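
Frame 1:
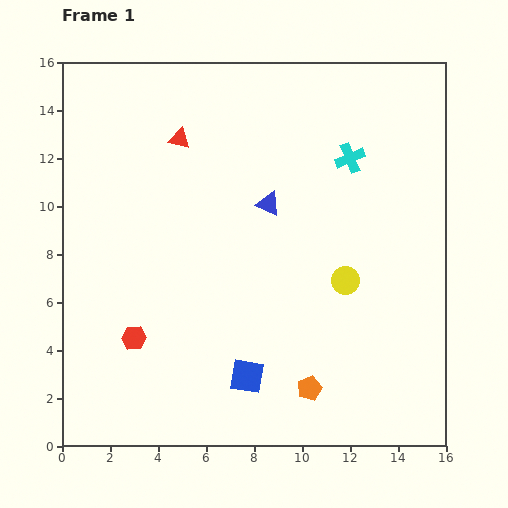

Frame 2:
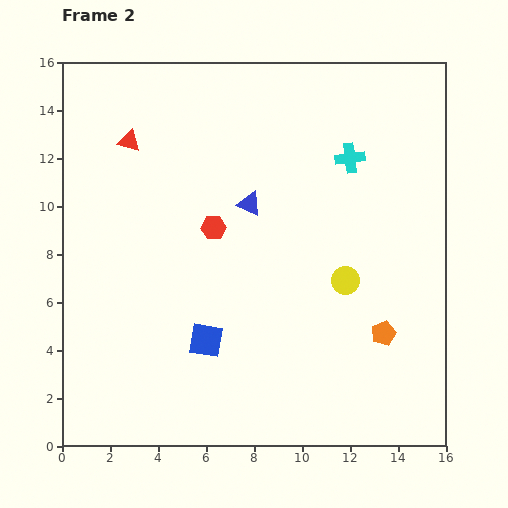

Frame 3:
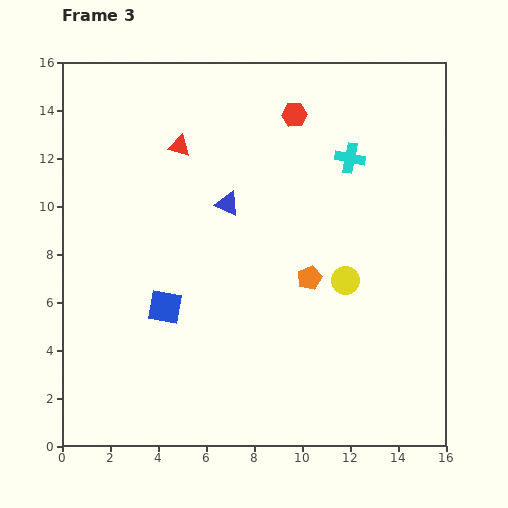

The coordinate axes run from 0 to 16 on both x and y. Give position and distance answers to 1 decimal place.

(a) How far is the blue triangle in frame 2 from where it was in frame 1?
0.8

The blue triangle moved from (8.6, 10.1) to (7.8, 10.1), a distance of √(0.8² + 0.0²) ≈ 0.8.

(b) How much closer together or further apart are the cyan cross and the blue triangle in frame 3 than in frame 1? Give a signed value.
+1.5

Distance in frame 1: 3.9. Distance in frame 3: 5.4.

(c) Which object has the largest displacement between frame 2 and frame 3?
the red hexagon

(moved 5.8; next 3.9)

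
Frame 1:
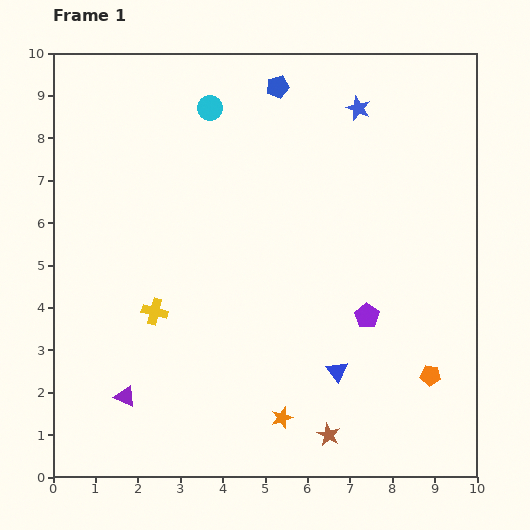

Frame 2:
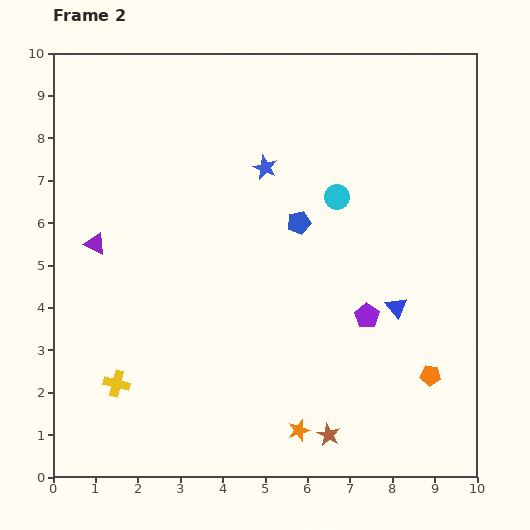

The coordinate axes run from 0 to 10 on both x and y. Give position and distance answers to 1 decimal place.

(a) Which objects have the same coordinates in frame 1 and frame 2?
the purple pentagon, the orange pentagon, the brown star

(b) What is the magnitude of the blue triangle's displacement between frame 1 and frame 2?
2.1

The blue triangle moved from (6.7, 2.5) to (8.1, 4.0), a distance of √(1.4² + 1.5²) ≈ 2.1.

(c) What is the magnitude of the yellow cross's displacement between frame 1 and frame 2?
1.9

The yellow cross moved from (2.4, 3.9) to (1.5, 2.2), a distance of √(0.9² + 1.7²) ≈ 1.9.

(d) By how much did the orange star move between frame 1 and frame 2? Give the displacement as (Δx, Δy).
(0.4, -0.3)

The orange star was at (5.4, 1.4) in frame 1 and (5.8, 1.1) in frame 2.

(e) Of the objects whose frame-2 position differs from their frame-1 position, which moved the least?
the orange star

(moved 0.5)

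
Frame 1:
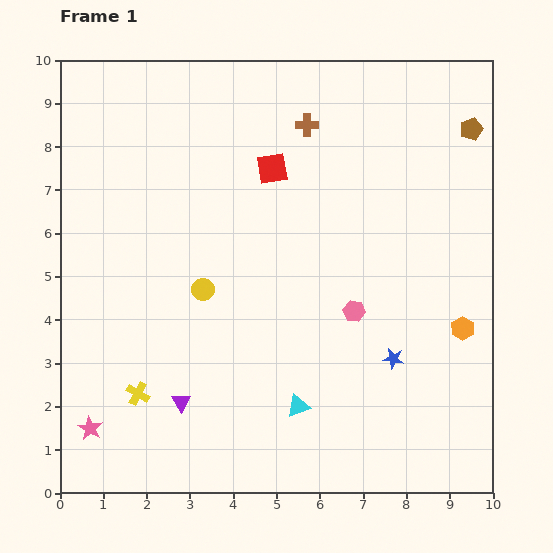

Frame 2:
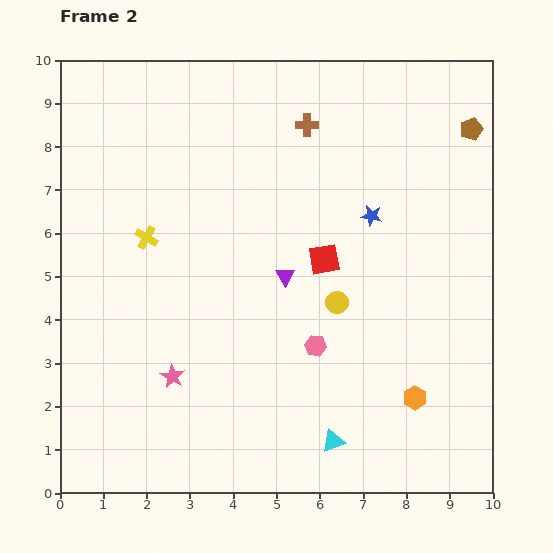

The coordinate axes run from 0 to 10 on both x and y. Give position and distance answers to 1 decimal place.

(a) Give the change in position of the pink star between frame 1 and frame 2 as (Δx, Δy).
(1.9, 1.2)

The pink star was at (0.7, 1.5) in frame 1 and (2.6, 2.7) in frame 2.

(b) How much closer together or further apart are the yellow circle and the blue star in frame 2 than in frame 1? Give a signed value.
-2.5

Distance in frame 1: 4.7. Distance in frame 2: 2.2.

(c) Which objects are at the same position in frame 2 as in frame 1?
the brown pentagon, the brown cross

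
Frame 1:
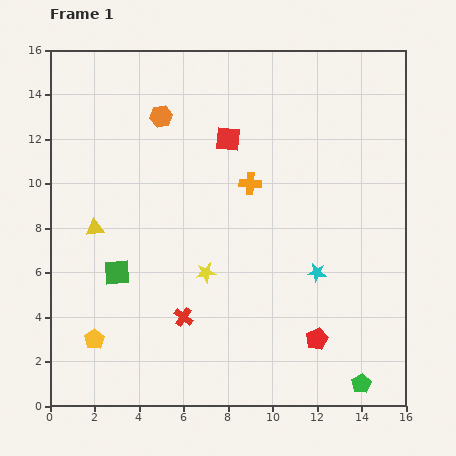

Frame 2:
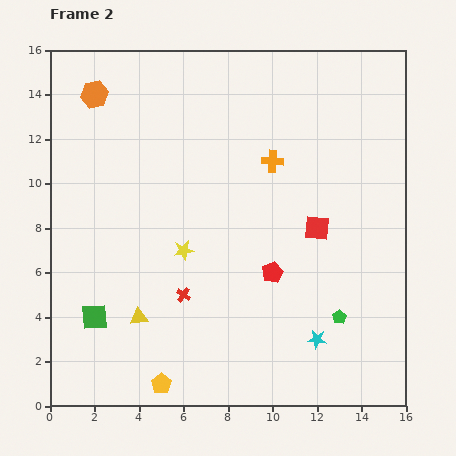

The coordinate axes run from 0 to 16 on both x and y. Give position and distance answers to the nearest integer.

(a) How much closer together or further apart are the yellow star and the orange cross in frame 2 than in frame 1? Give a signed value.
+2

Distance in frame 1: 4. Distance in frame 2: 6.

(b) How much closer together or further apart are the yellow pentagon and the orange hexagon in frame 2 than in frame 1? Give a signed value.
+3

Distance in frame 1: 10. Distance in frame 2: 13.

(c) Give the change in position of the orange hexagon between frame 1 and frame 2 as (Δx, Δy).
(-3, 1)

The orange hexagon was at (5, 13) in frame 1 and (2, 14) in frame 2.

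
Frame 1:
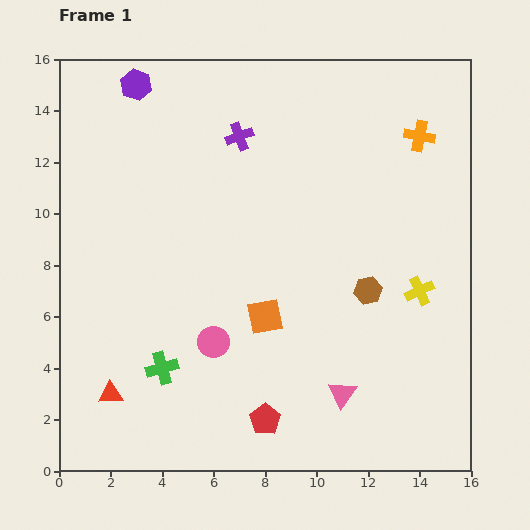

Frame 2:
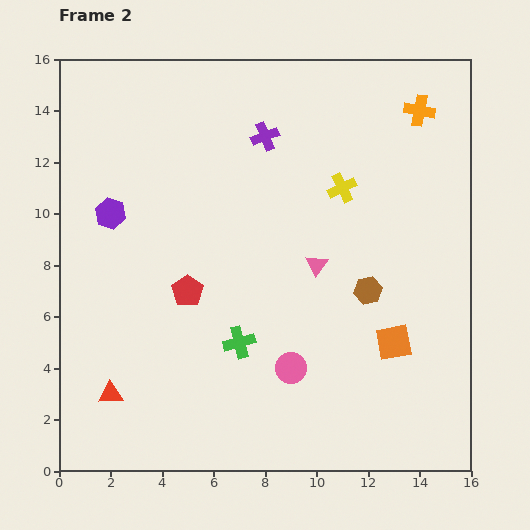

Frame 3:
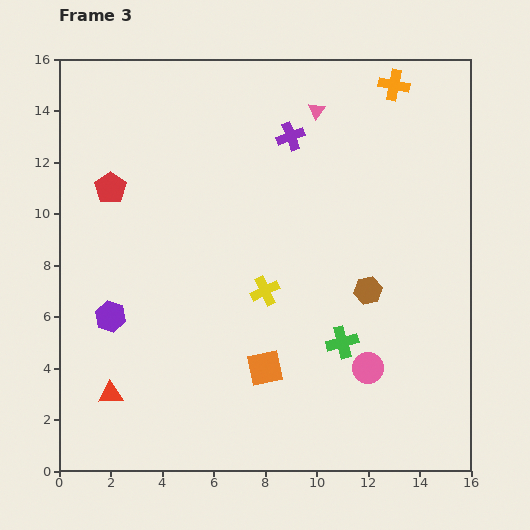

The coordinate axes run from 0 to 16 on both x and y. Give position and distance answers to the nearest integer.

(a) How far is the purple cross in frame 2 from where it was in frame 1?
1

The purple cross moved from (7, 13) to (8, 13), a distance of √(1² + 0²) ≈ 1.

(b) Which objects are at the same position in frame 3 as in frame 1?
the brown hexagon, the red triangle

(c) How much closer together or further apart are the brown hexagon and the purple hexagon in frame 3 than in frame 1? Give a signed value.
-2

Distance in frame 1: 12. Distance in frame 3: 10.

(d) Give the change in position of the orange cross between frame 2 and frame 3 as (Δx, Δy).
(-1, 1)

The orange cross was at (14, 14) in frame 2 and (13, 15) in frame 3.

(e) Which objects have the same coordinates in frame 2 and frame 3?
the brown hexagon, the red triangle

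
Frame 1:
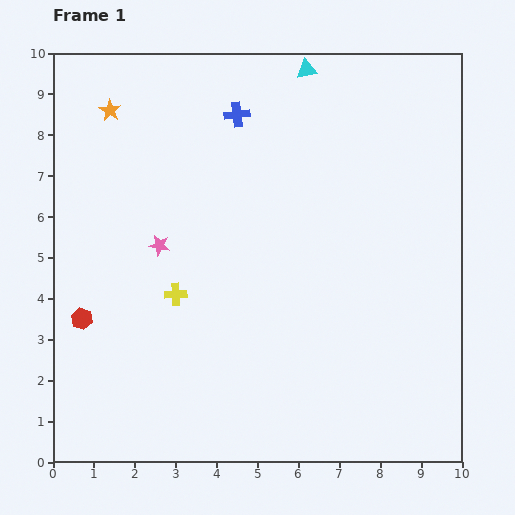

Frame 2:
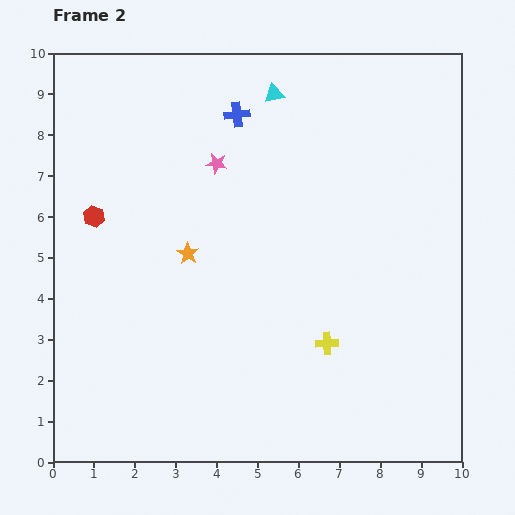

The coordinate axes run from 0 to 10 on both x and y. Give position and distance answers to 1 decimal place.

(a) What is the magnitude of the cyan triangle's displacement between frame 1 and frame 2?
1.0

The cyan triangle moved from (6.2, 9.6) to (5.4, 9.0), a distance of √(0.8² + 0.6²) ≈ 1.0.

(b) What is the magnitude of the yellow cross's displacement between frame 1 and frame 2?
3.9

The yellow cross moved from (3.0, 4.1) to (6.7, 2.9), a distance of √(3.7² + 1.2²) ≈ 3.9.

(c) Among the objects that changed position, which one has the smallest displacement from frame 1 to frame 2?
the cyan triangle

(moved 1.0)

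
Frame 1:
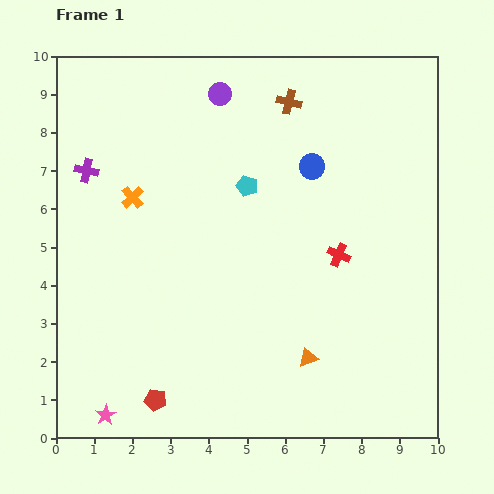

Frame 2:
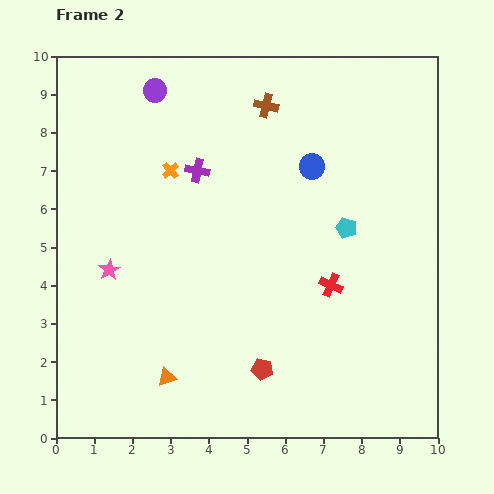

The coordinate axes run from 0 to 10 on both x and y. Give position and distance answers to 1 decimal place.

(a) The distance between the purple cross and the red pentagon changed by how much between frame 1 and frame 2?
-0.8

Distance in frame 1: 6.3. Distance in frame 2: 5.5.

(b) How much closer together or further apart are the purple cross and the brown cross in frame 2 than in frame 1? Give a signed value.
-3.1

Distance in frame 1: 5.6. Distance in frame 2: 2.5.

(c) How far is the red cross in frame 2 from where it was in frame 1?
0.8

The red cross moved from (7.4, 4.8) to (7.2, 4.0), a distance of √(0.2² + 0.8²) ≈ 0.8.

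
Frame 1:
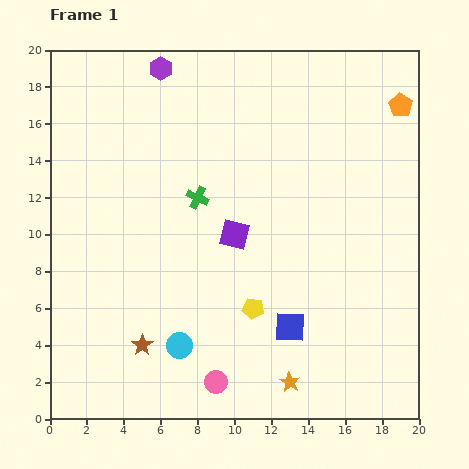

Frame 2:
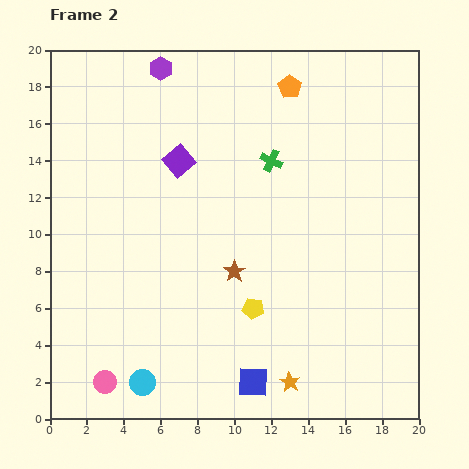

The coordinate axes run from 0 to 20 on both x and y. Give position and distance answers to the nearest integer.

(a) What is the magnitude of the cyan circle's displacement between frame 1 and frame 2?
3

The cyan circle moved from (7, 4) to (5, 2), a distance of √(2² + 2²) ≈ 3.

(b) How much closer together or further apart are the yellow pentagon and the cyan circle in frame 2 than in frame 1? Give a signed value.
+3

Distance in frame 1: 4. Distance in frame 2: 7.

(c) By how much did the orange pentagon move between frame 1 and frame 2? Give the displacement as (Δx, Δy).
(-6, 1)

The orange pentagon was at (19, 17) in frame 1 and (13, 18) in frame 2.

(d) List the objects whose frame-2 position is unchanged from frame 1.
the yellow pentagon, the orange star, the purple hexagon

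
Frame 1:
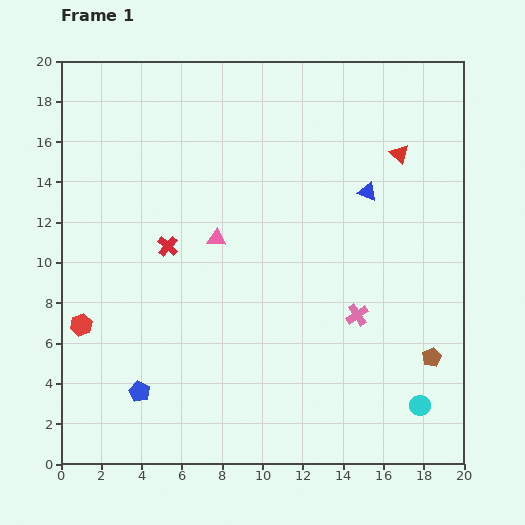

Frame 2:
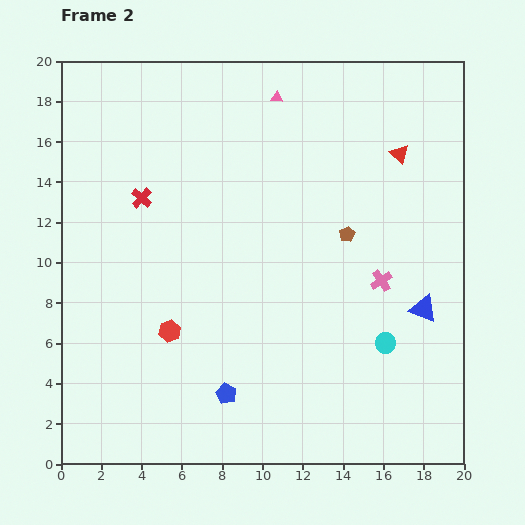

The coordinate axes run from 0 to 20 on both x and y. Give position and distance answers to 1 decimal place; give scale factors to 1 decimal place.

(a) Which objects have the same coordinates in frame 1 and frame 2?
the red triangle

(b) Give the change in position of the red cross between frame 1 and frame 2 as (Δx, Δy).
(-1.3, 2.4)

The red cross was at (5.3, 10.8) in frame 1 and (4.0, 13.2) in frame 2.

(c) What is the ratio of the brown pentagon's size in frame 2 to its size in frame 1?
0.8×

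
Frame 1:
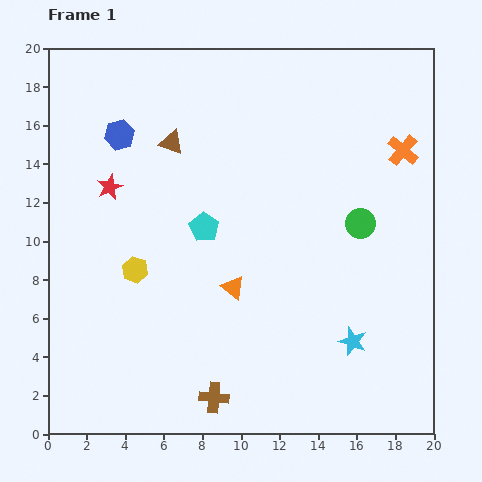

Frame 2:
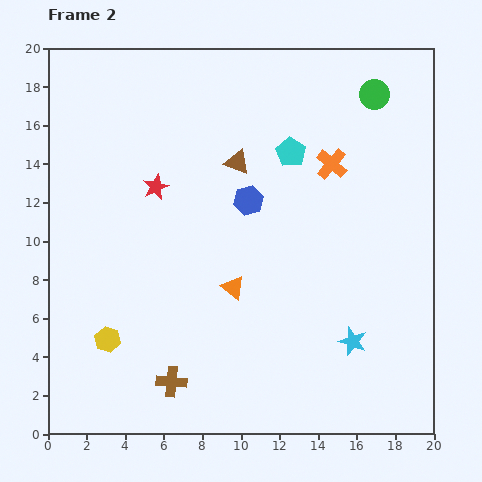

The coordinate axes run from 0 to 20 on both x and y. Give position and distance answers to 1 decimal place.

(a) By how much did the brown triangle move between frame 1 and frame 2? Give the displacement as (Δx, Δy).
(3.4, -1.0)

The brown triangle was at (6.4, 15.1) in frame 1 and (9.8, 14.1) in frame 2.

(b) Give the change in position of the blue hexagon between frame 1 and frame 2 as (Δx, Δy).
(6.7, -3.4)

The blue hexagon was at (3.7, 15.5) in frame 1 and (10.4, 12.1) in frame 2.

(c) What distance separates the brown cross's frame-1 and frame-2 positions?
2.3

The brown cross moved from (8.6, 1.9) to (6.4, 2.7), a distance of √(2.2² + 0.8²) ≈ 2.3.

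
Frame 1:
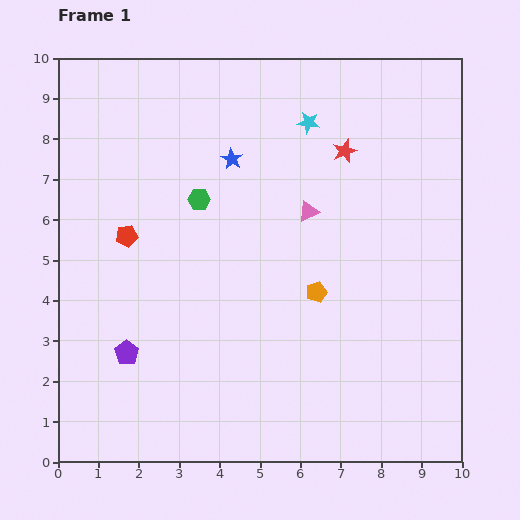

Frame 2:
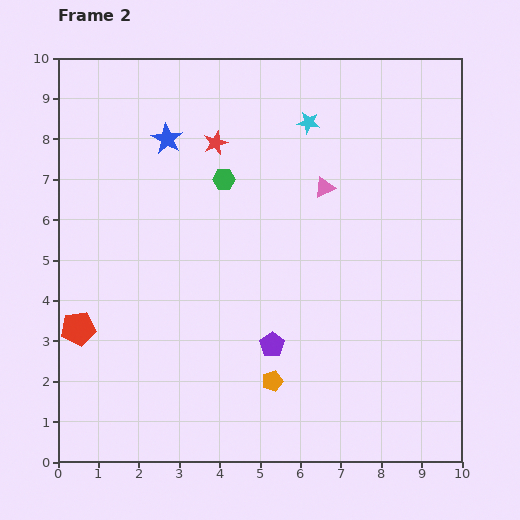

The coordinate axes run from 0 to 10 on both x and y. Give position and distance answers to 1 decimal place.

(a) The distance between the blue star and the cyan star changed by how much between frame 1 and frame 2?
+1.4

Distance in frame 1: 2.1. Distance in frame 2: 3.5.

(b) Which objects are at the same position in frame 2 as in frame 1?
the cyan star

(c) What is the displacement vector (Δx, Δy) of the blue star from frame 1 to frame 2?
(-1.6, 0.5)

The blue star was at (4.3, 7.5) in frame 1 and (2.7, 8.0) in frame 2.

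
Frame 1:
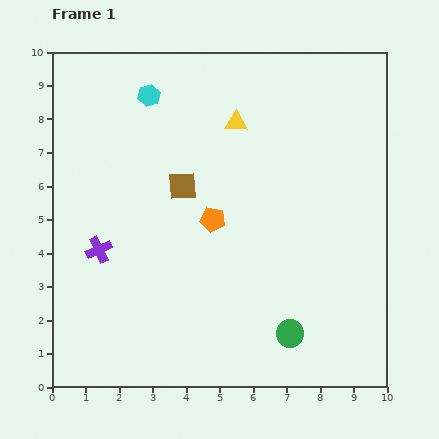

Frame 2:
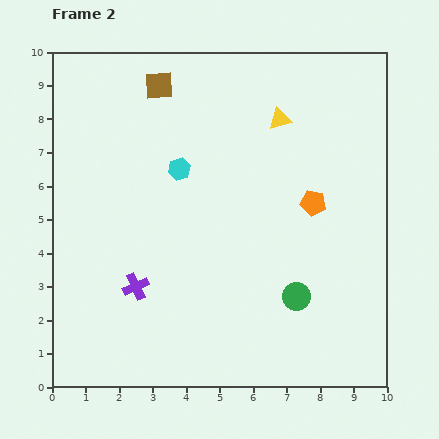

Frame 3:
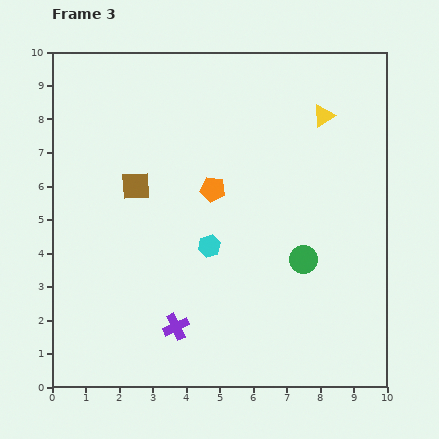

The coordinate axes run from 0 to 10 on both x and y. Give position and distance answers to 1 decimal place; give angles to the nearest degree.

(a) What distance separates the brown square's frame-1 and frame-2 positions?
3.1

The brown square moved from (3.9, 6.0) to (3.2, 9.0), a distance of √(0.7² + 3.0²) ≈ 3.1.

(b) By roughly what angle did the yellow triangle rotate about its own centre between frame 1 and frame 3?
33° counter-clockwise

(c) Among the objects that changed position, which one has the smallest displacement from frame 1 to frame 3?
the orange pentagon

(moved 0.9)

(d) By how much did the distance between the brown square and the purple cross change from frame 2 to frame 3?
-1.6

Distance in frame 2: 6.0. Distance in frame 3: 4.4.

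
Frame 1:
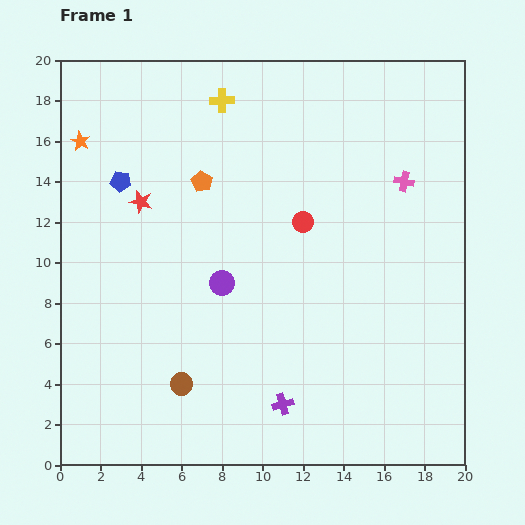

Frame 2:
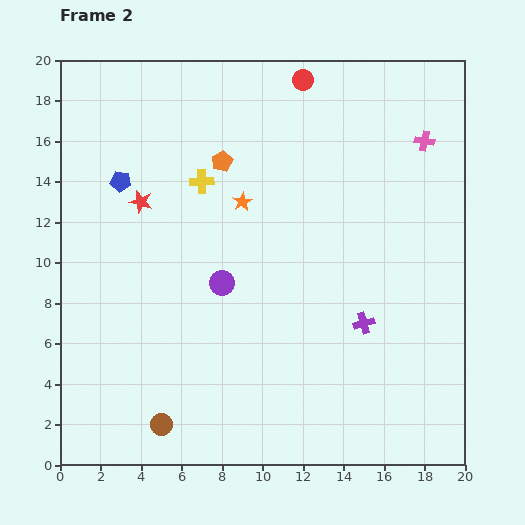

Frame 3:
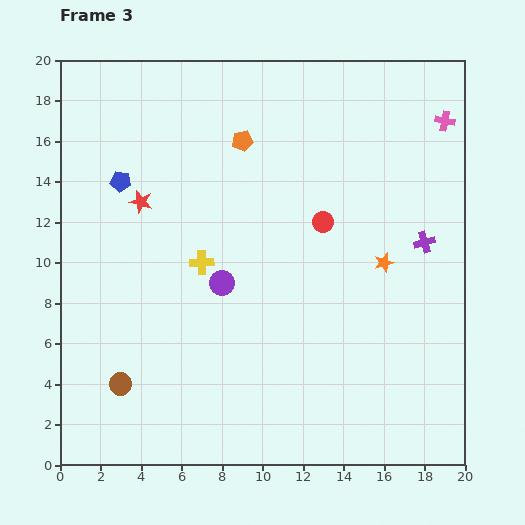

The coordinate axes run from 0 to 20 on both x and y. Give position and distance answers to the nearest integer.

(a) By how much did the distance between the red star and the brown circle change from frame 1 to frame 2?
+2

Distance in frame 1: 9. Distance in frame 2: 11.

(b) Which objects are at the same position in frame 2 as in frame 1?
the blue pentagon, the purple circle, the red star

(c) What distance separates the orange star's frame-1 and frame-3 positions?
16

The orange star moved from (1, 16) to (16, 10), a distance of √(15² + 6²) ≈ 16.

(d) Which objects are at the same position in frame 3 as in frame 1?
the blue pentagon, the purple circle, the red star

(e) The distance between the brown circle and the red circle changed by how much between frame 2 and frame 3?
-5

Distance in frame 2: 18. Distance in frame 3: 13.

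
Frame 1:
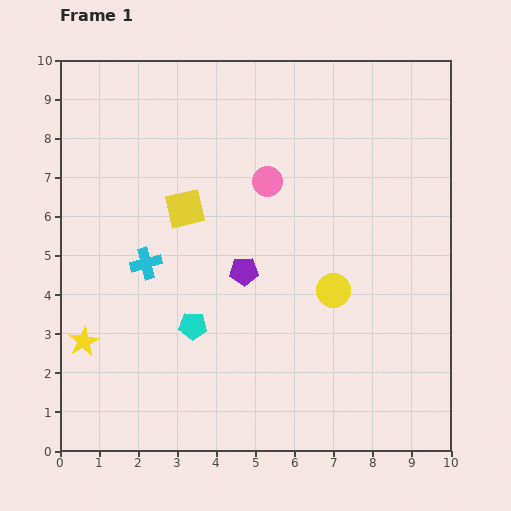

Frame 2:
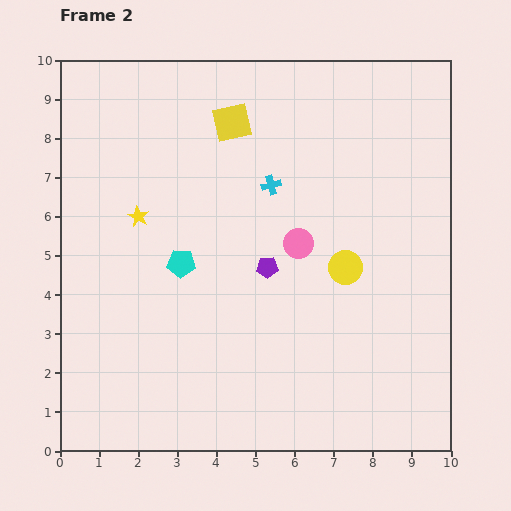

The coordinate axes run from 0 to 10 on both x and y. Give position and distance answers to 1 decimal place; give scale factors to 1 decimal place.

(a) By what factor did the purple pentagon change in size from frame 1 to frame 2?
0.7×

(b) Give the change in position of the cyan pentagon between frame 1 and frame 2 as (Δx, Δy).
(-0.3, 1.6)

The cyan pentagon was at (3.4, 3.2) in frame 1 and (3.1, 4.8) in frame 2.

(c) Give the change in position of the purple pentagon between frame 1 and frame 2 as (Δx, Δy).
(0.6, 0.1)

The purple pentagon was at (4.7, 4.6) in frame 1 and (5.3, 4.7) in frame 2.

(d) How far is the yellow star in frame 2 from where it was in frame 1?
3.5

The yellow star moved from (0.6, 2.8) to (2.0, 6.0), a distance of √(1.4² + 3.2²) ≈ 3.5.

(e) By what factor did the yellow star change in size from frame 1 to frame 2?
0.7×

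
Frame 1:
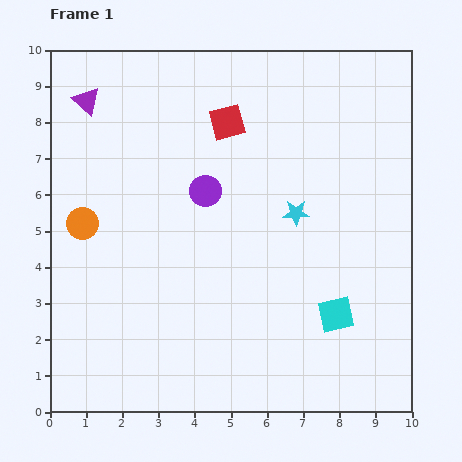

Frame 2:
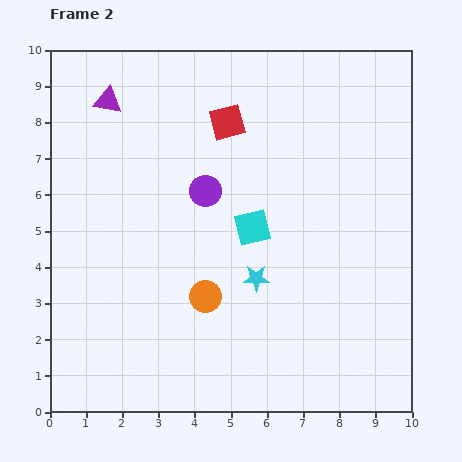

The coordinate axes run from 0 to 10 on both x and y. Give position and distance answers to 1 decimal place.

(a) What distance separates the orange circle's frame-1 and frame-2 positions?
3.9

The orange circle moved from (0.9, 5.2) to (4.3, 3.2), a distance of √(3.4² + 2.0²) ≈ 3.9.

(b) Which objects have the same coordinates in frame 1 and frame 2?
the purple circle, the red square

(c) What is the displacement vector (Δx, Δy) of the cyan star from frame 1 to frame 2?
(-1.1, -1.8)

The cyan star was at (6.8, 5.5) in frame 1 and (5.7, 3.7) in frame 2.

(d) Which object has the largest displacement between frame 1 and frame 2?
the orange circle

(moved 3.9; next 3.3)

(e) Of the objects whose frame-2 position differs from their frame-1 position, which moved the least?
the purple triangle

(moved 0.6)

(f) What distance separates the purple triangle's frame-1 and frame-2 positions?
0.6

The purple triangle moved from (1.0, 8.6) to (1.6, 8.6), a distance of √(0.6² + 0.0²) ≈ 0.6.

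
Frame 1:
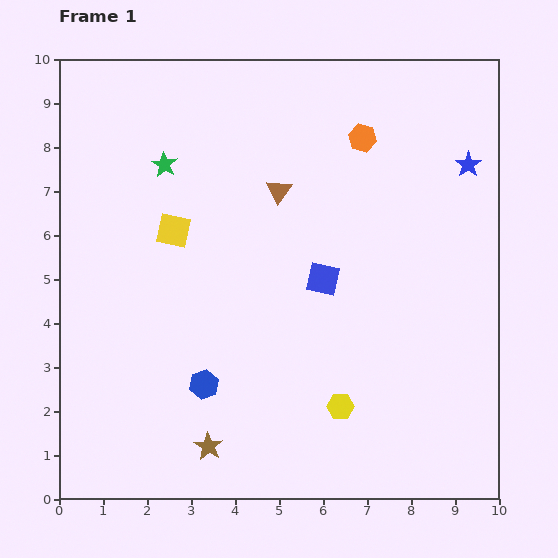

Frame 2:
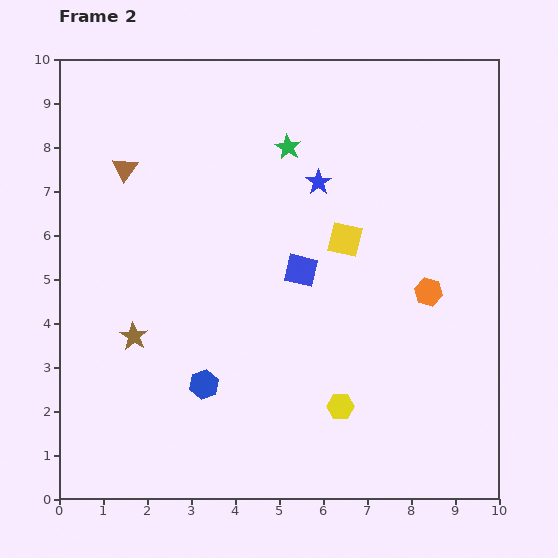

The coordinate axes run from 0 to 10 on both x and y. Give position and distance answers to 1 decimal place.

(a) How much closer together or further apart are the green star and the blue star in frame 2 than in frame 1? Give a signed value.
-5.8

Distance in frame 1: 6.9. Distance in frame 2: 1.1.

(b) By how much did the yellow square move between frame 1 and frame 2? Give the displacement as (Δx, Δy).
(3.9, -0.2)

The yellow square was at (2.6, 6.1) in frame 1 and (6.5, 5.9) in frame 2.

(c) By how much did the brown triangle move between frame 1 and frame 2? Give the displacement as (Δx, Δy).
(-3.5, 0.5)

The brown triangle was at (5.0, 7.0) in frame 1 and (1.5, 7.5) in frame 2.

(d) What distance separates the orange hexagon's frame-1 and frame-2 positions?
3.8

The orange hexagon moved from (6.9, 8.2) to (8.4, 4.7), a distance of √(1.5² + 3.5²) ≈ 3.8.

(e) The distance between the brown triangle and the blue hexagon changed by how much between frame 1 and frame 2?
+0.5

Distance in frame 1: 4.7. Distance in frame 2: 5.2.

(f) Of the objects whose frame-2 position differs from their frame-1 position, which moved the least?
the blue square

(moved 0.5)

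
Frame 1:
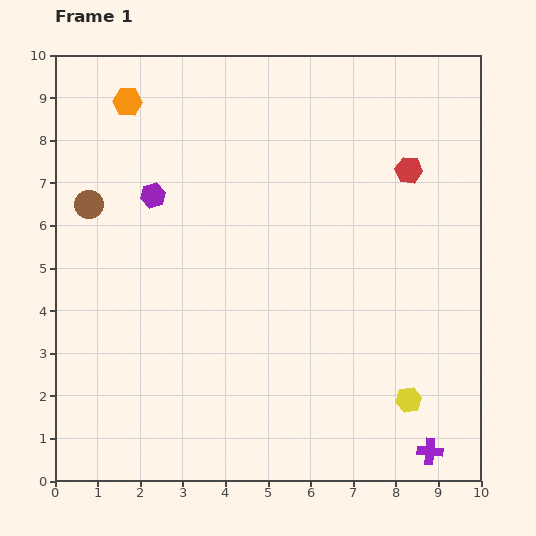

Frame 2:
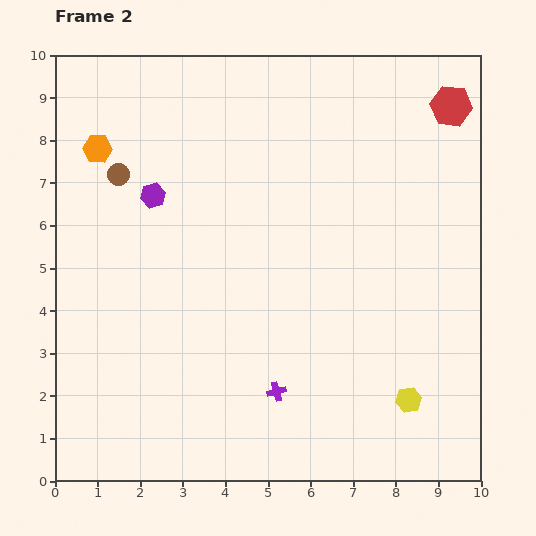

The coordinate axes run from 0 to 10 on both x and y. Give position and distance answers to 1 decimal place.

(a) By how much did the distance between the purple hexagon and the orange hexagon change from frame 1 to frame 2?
-0.6

Distance in frame 1: 2.3. Distance in frame 2: 1.7.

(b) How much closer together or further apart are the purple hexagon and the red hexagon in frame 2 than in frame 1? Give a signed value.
+1.3

Distance in frame 1: 6.0. Distance in frame 2: 7.3.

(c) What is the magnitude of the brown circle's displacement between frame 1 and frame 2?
1.0

The brown circle moved from (0.8, 6.5) to (1.5, 7.2), a distance of √(0.7² + 0.7²) ≈ 1.0.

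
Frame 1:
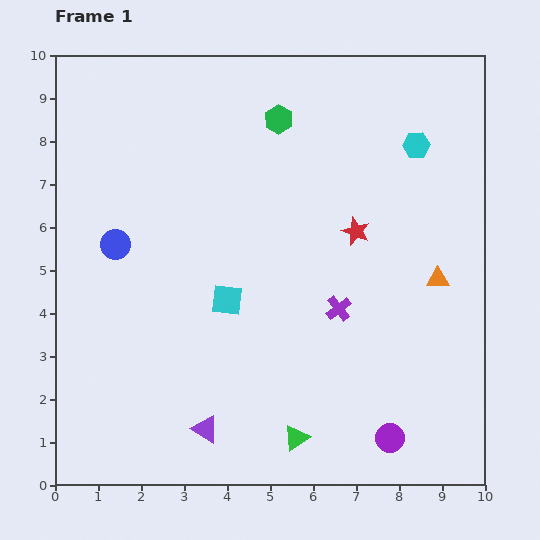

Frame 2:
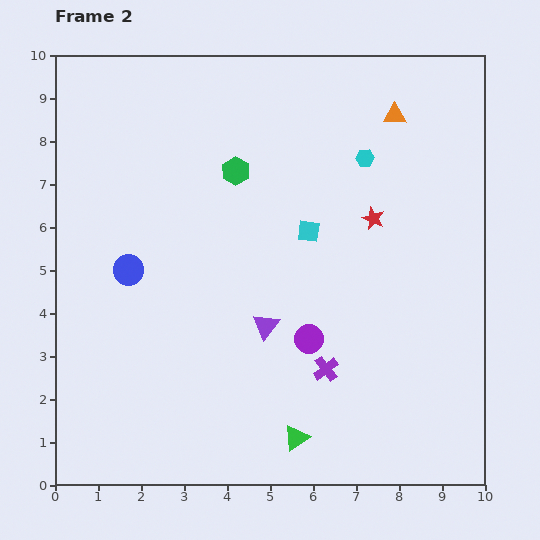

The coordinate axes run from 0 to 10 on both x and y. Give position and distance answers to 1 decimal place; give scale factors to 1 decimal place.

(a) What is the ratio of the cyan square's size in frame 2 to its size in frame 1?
0.7×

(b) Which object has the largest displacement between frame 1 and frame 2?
the orange triangle

(moved 3.9; next 3.0)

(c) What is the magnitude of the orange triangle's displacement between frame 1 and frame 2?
3.9

The orange triangle moved from (8.9, 4.8) to (7.9, 8.6), a distance of √(1.0² + 3.8²) ≈ 3.9.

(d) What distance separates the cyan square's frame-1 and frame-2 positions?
2.5

The cyan square moved from (4.0, 4.3) to (5.9, 5.9), a distance of √(1.9² + 1.6²) ≈ 2.5.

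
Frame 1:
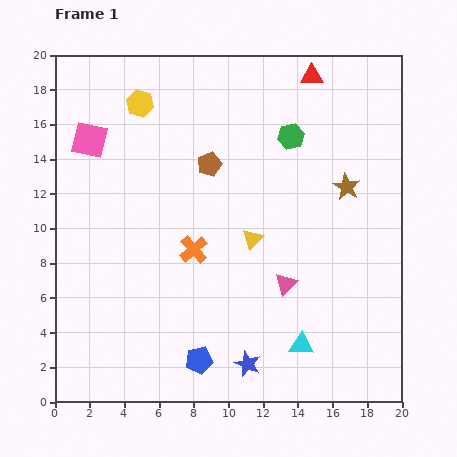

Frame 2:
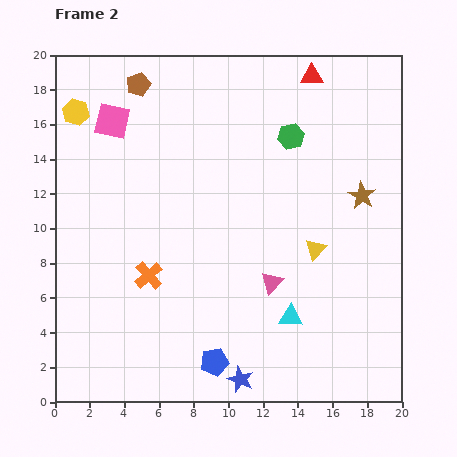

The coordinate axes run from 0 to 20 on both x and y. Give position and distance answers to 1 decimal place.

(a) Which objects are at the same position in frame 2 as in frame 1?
the green hexagon, the red triangle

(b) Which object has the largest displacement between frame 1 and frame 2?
the brown pentagon

(moved 6.2; next 3.7)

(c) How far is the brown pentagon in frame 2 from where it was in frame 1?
6.2

The brown pentagon moved from (8.9, 13.7) to (4.8, 18.3), a distance of √(4.1² + 4.6²) ≈ 6.2.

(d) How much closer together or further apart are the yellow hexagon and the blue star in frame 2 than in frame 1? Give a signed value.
+1.9

Distance in frame 1: 16.2. Distance in frame 2: 18.1.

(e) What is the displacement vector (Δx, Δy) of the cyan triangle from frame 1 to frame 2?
(-0.6, 1.6)

The cyan triangle was at (14.2, 3.3) in frame 1 and (13.6, 4.9) in frame 2.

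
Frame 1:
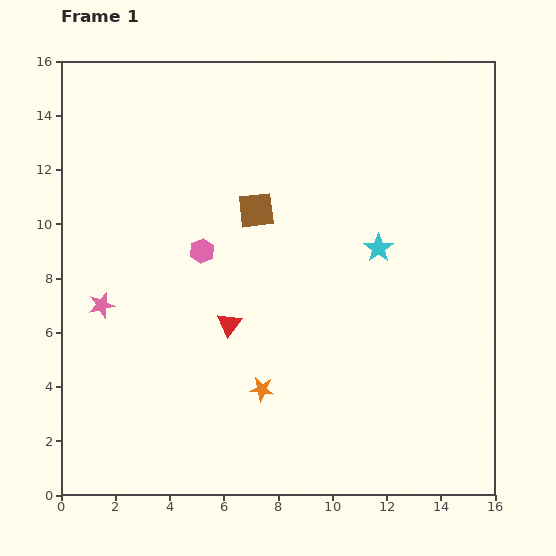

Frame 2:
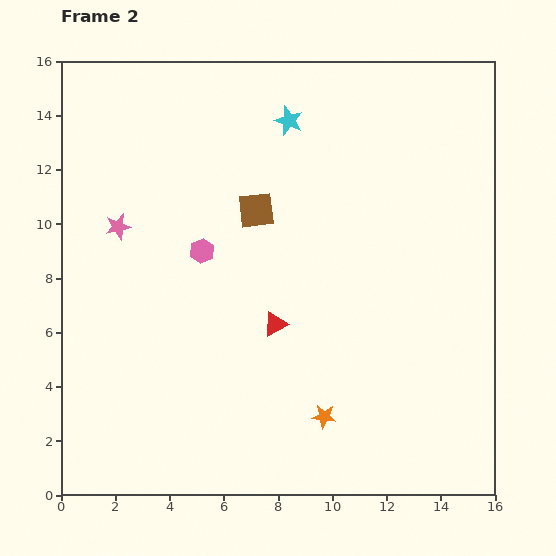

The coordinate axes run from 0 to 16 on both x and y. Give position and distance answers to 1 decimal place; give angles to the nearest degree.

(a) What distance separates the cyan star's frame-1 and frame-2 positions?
5.7

The cyan star moved from (11.7, 9.1) to (8.4, 13.8), a distance of √(3.3² + 4.7²) ≈ 5.7.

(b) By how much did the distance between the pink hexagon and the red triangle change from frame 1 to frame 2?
+0.9

Distance in frame 1: 2.9. Distance in frame 2: 3.8.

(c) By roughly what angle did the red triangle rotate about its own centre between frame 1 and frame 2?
26° clockwise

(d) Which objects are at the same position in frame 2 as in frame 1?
the brown square, the pink hexagon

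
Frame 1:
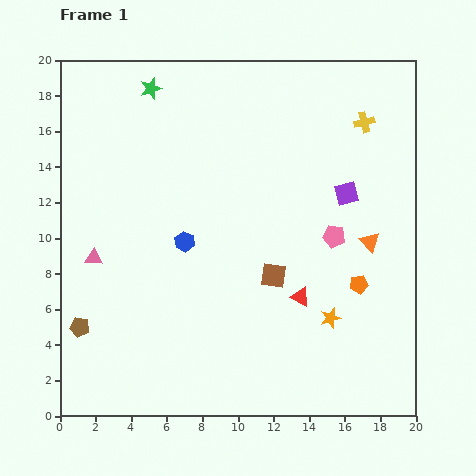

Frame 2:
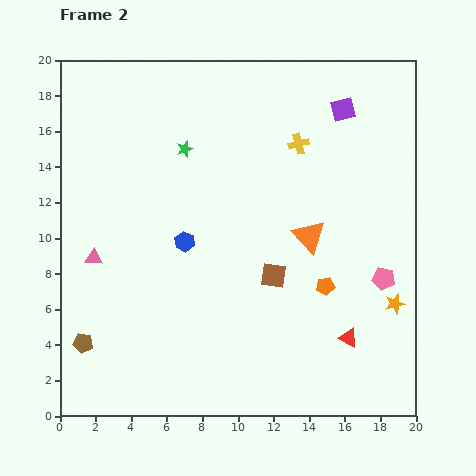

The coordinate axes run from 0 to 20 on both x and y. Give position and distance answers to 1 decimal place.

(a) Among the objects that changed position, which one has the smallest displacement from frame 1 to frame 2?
the brown pentagon

(moved 0.9)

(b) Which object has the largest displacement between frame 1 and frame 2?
the purple square

(moved 4.7; next 3.9)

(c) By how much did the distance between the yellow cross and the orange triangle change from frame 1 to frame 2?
-1.5

Distance in frame 1: 6.7. Distance in frame 2: 5.2.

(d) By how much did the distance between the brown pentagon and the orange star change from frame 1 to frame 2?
+3.5

Distance in frame 1: 14.1. Distance in frame 2: 17.6.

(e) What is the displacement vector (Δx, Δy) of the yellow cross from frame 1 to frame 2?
(-3.7, -1.2)

The yellow cross was at (17.1, 16.5) in frame 1 and (13.4, 15.3) in frame 2.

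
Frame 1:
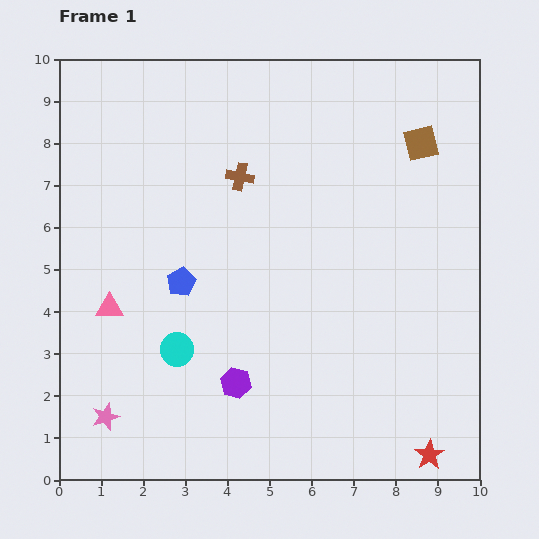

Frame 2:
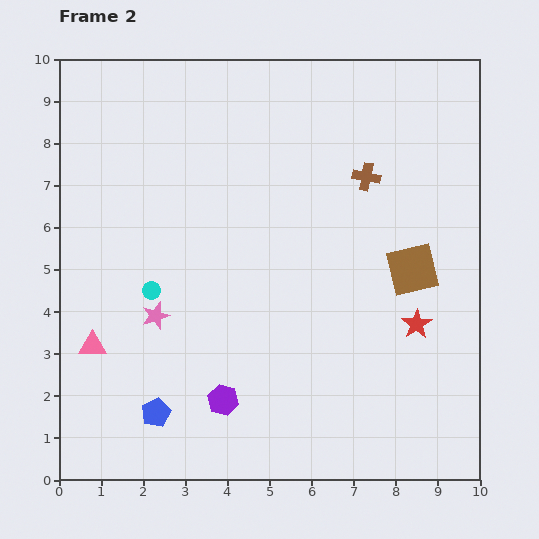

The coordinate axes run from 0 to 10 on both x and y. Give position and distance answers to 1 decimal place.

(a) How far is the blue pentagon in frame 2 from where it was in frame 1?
3.2

The blue pentagon moved from (2.9, 4.7) to (2.3, 1.6), a distance of √(0.6² + 3.1²) ≈ 3.2.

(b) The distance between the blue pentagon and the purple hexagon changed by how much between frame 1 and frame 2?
-1.1

Distance in frame 1: 2.7. Distance in frame 2: 1.6.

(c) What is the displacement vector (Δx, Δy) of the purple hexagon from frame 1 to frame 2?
(-0.3, -0.4)

The purple hexagon was at (4.2, 2.3) in frame 1 and (3.9, 1.9) in frame 2.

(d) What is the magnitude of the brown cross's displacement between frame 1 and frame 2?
3.0

The brown cross moved from (4.3, 7.2) to (7.3, 7.2), a distance of √(3.0² + 0.0²) ≈ 3.0.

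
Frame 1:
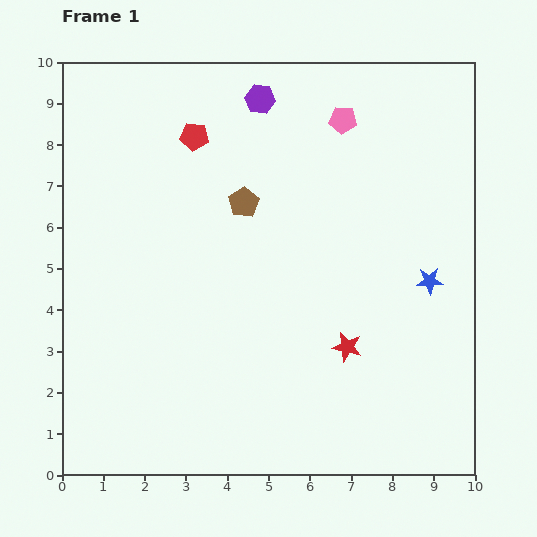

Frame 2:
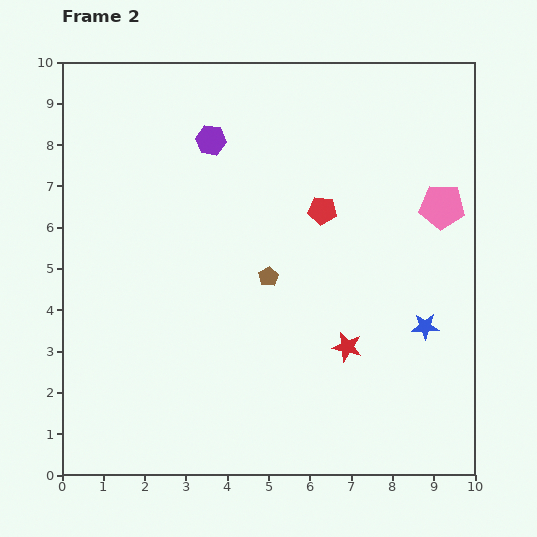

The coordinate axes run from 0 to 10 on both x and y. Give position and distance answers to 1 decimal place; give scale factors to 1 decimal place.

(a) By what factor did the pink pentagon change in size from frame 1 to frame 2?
1.7×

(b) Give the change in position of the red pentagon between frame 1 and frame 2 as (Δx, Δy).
(3.1, -1.8)

The red pentagon was at (3.2, 8.2) in frame 1 and (6.3, 6.4) in frame 2.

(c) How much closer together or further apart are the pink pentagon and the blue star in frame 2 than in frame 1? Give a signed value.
-1.5

Distance in frame 1: 4.4. Distance in frame 2: 2.9.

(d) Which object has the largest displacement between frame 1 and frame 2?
the red pentagon

(moved 3.6; next 3.2)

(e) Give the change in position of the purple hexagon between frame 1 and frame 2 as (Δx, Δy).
(-1.2, -1.0)

The purple hexagon was at (4.8, 9.1) in frame 1 and (3.6, 8.1) in frame 2.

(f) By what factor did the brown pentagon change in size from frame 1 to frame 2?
0.7×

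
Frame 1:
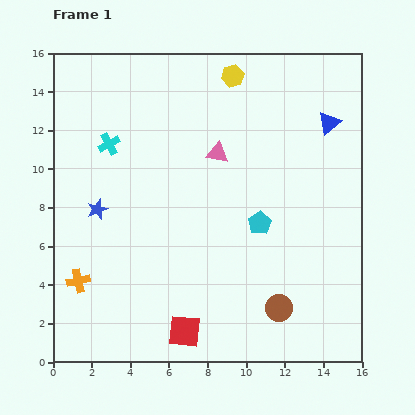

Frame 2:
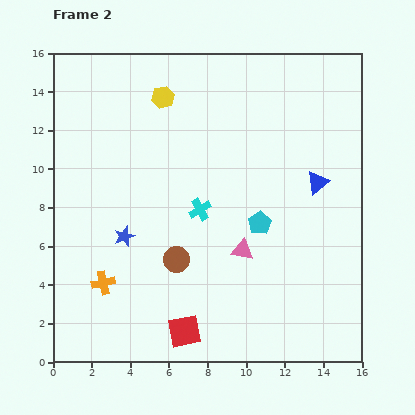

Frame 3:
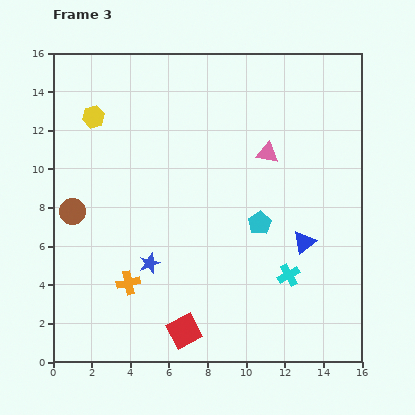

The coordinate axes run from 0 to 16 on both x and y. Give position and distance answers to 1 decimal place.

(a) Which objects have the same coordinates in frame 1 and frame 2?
the cyan pentagon, the red square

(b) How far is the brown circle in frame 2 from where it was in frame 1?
5.9

The brown circle moved from (11.7, 2.8) to (6.4, 5.3), a distance of √(5.3² + 2.5²) ≈ 5.9.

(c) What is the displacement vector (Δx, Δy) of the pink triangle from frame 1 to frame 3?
(2.6, 0.0)

The pink triangle was at (8.5, 10.8) in frame 1 and (11.1, 10.8) in frame 3.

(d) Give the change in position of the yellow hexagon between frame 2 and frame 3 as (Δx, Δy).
(-3.6, -1.0)

The yellow hexagon was at (5.7, 13.7) in frame 2 and (2.1, 12.7) in frame 3.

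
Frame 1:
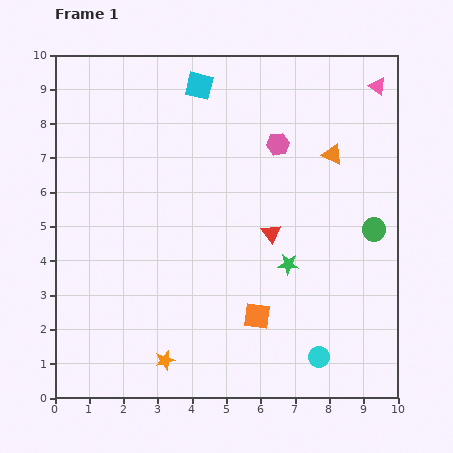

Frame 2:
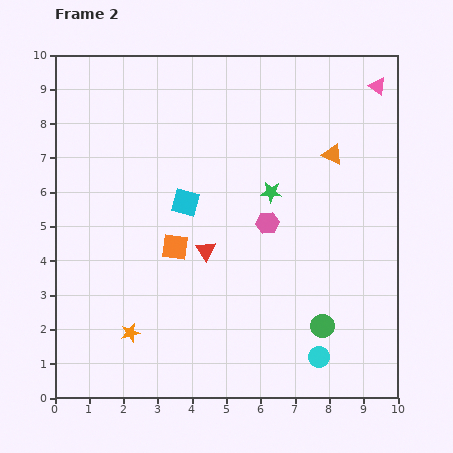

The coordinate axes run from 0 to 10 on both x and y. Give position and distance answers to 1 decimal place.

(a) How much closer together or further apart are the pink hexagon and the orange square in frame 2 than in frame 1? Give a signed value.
-2.2

Distance in frame 1: 5.0. Distance in frame 2: 2.8.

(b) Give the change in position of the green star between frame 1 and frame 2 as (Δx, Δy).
(-0.5, 2.1)

The green star was at (6.8, 3.9) in frame 1 and (6.3, 6.0) in frame 2.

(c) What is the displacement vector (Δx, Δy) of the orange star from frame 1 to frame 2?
(-1.0, 0.8)

The orange star was at (3.2, 1.1) in frame 1 and (2.2, 1.9) in frame 2.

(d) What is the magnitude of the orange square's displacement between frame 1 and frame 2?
3.1

The orange square moved from (5.9, 2.4) to (3.5, 4.4), a distance of √(2.4² + 2.0²) ≈ 3.1.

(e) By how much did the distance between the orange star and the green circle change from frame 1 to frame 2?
-1.6

Distance in frame 1: 7.2. Distance in frame 2: 5.6.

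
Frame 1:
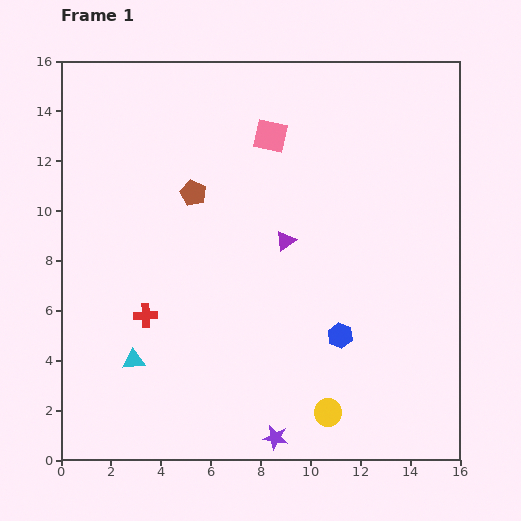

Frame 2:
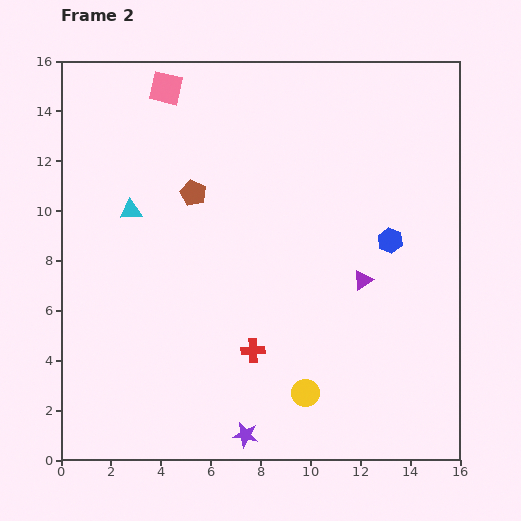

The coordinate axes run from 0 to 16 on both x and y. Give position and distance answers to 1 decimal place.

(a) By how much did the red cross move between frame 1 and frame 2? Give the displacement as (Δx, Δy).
(4.3, -1.4)

The red cross was at (3.4, 5.8) in frame 1 and (7.7, 4.4) in frame 2.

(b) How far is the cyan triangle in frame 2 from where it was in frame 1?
6.0

The cyan triangle moved from (2.9, 4.0) to (2.8, 10.0), a distance of √(0.1² + 6.0²) ≈ 6.0.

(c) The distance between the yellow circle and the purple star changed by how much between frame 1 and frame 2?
+0.6

Distance in frame 1: 2.3. Distance in frame 2: 2.9.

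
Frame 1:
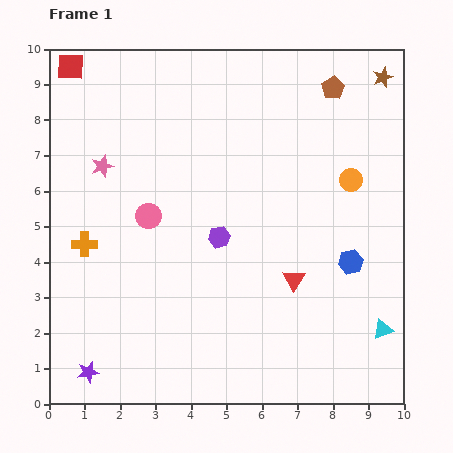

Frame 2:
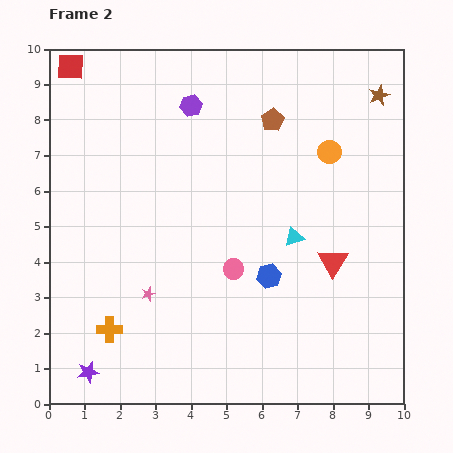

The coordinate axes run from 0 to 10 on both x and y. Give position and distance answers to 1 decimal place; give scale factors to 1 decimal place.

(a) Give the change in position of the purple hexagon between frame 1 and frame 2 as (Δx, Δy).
(-0.8, 3.7)

The purple hexagon was at (4.8, 4.7) in frame 1 and (4.0, 8.4) in frame 2.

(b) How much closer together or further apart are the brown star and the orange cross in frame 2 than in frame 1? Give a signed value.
+0.5

Distance in frame 1: 9.6. Distance in frame 2: 10.1.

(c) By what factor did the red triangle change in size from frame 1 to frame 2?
1.4×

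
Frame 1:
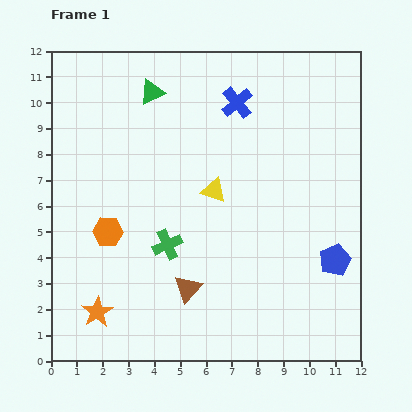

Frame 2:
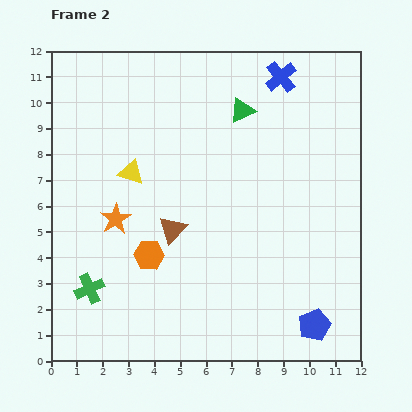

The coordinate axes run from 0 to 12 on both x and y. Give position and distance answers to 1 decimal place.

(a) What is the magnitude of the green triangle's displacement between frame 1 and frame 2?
3.6

The green triangle moved from (3.9, 10.4) to (7.4, 9.7), a distance of √(3.5² + 0.7²) ≈ 3.6.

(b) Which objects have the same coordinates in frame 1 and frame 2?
none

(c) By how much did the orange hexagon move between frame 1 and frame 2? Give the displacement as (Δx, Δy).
(1.6, -0.9)

The orange hexagon was at (2.2, 5.0) in frame 1 and (3.8, 4.1) in frame 2.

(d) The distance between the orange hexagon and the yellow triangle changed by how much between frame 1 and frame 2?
-1.1

Distance in frame 1: 4.4. Distance in frame 2: 3.3.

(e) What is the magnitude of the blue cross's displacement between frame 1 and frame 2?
2.0

The blue cross moved from (7.2, 10.0) to (8.9, 11.0), a distance of √(1.7² + 1.0²) ≈ 2.0.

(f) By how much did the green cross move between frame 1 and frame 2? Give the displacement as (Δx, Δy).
(-3.0, -1.7)

The green cross was at (4.5, 4.5) in frame 1 and (1.5, 2.8) in frame 2.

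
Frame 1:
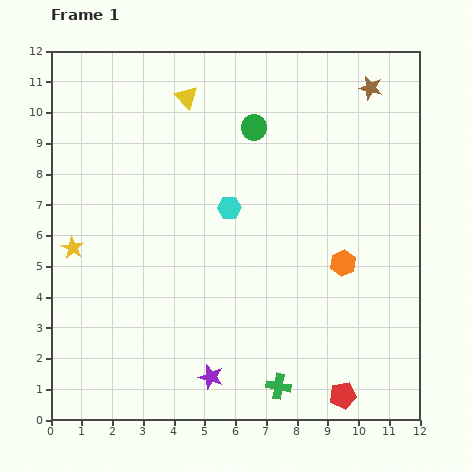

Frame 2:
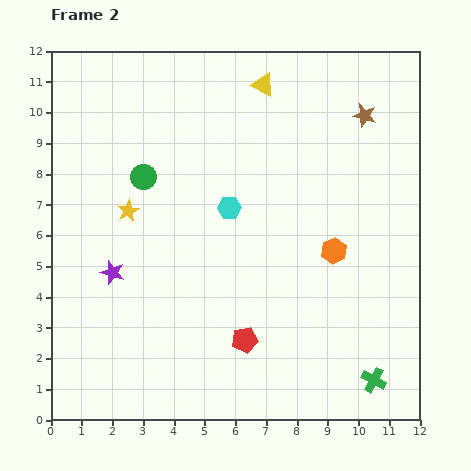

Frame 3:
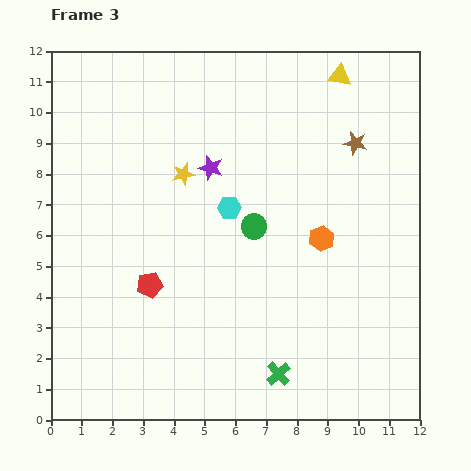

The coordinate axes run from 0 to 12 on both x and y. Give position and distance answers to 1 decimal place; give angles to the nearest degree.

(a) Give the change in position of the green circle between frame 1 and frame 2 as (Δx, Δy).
(-3.6, -1.6)

The green circle was at (6.6, 9.5) in frame 1 and (3.0, 7.9) in frame 2.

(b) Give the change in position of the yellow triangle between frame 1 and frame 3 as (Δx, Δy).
(5.0, 0.7)

The yellow triangle was at (4.4, 10.5) in frame 1 and (9.4, 11.2) in frame 3.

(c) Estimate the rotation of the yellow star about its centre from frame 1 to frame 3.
30° clockwise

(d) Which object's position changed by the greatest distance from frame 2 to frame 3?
the purple star

(moved 4.7; next 3.9)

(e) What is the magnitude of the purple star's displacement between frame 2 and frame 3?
4.7

The purple star moved from (2.0, 4.8) to (5.2, 8.2), a distance of √(3.2² + 3.4²) ≈ 4.7.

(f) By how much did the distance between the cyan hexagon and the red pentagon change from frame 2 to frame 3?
-0.7

Distance in frame 2: 4.3. Distance in frame 3: 3.6.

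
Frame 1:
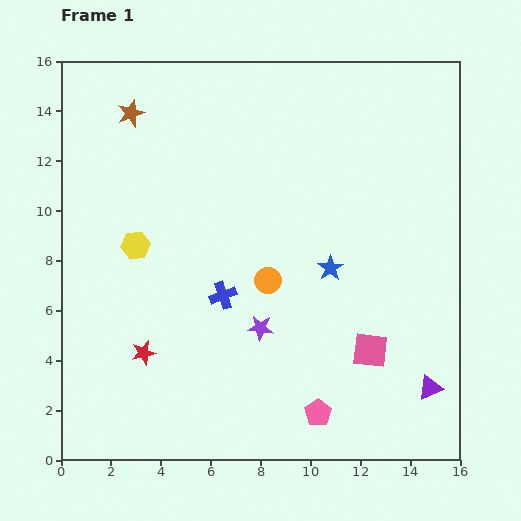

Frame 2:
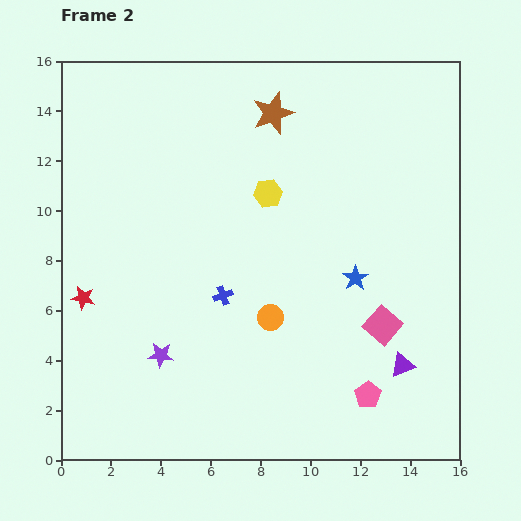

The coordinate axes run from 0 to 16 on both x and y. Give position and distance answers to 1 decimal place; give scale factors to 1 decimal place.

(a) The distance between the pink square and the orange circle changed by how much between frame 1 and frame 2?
-0.5

Distance in frame 1: 5.0. Distance in frame 2: 4.5.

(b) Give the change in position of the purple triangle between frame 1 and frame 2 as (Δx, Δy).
(-1.1, 0.9)

The purple triangle was at (14.8, 2.9) in frame 1 and (13.7, 3.8) in frame 2.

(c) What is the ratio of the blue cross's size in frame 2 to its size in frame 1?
0.7×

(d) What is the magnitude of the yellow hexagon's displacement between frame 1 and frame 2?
5.7

The yellow hexagon moved from (3.0, 8.6) to (8.3, 10.7), a distance of √(5.3² + 2.1²) ≈ 5.7.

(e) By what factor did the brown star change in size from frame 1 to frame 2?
1.6×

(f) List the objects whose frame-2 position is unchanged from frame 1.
the blue cross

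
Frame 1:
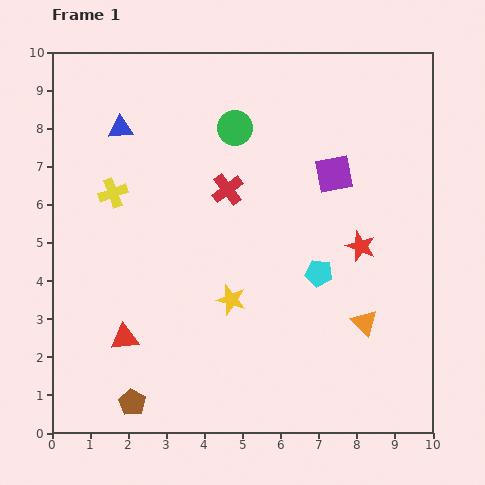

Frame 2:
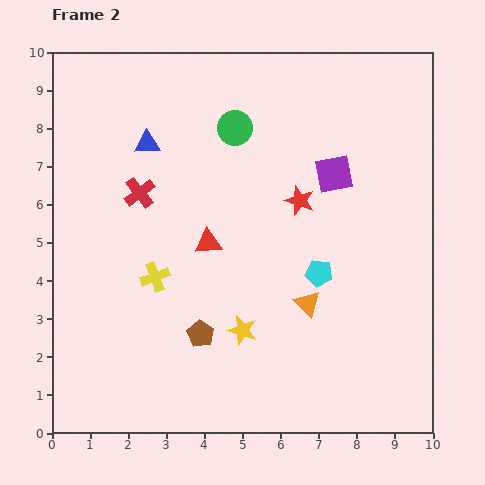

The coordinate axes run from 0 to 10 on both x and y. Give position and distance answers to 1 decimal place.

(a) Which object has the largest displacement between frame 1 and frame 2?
the red triangle

(moved 3.3; next 2.5)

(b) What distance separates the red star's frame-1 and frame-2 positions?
2.0

The red star moved from (8.1, 4.9) to (6.5, 6.1), a distance of √(1.6² + 1.2²) ≈ 2.0.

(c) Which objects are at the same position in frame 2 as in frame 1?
the purple square, the green circle, the cyan pentagon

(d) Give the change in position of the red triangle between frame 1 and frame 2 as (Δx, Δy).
(2.2, 2.5)

The red triangle was at (1.9, 2.5) in frame 1 and (4.1, 5.0) in frame 2.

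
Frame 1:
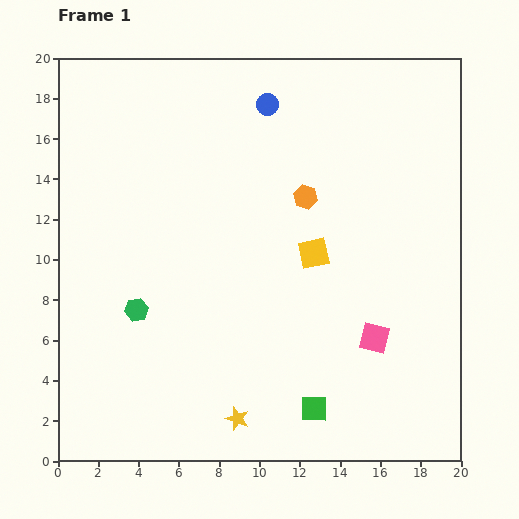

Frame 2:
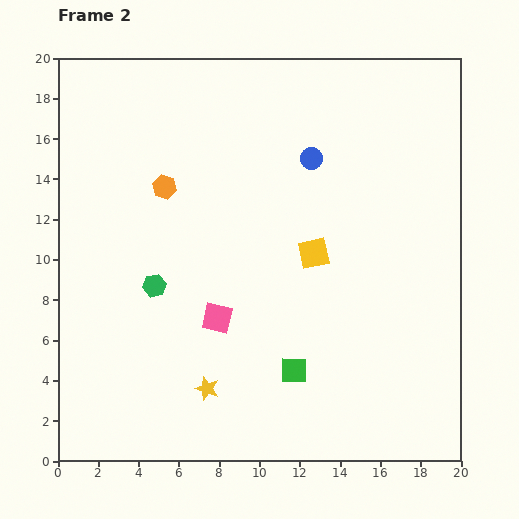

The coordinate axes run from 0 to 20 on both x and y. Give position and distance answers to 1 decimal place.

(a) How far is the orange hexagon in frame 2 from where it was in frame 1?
7.0

The orange hexagon moved from (12.3, 13.1) to (5.3, 13.6), a distance of √(7.0² + 0.5²) ≈ 7.0.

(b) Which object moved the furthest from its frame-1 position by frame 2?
the pink square

(moved 7.9; next 7.0)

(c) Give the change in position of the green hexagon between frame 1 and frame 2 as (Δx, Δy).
(0.9, 1.2)

The green hexagon was at (3.9, 7.5) in frame 1 and (4.8, 8.7) in frame 2.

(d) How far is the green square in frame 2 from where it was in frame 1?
2.1

The green square moved from (12.7, 2.6) to (11.7, 4.5), a distance of √(1.0² + 1.9²) ≈ 2.1.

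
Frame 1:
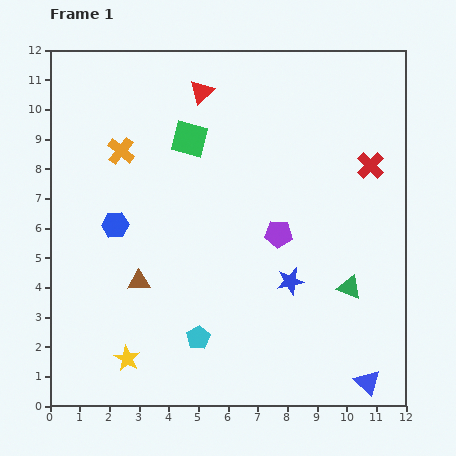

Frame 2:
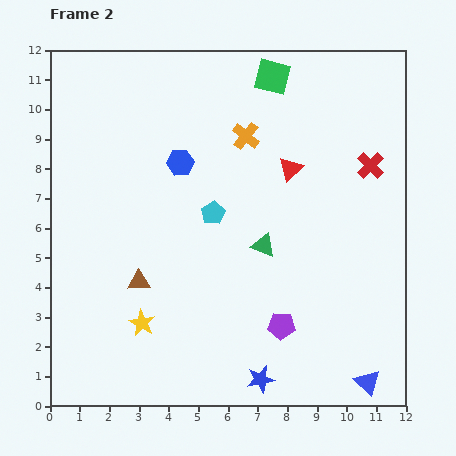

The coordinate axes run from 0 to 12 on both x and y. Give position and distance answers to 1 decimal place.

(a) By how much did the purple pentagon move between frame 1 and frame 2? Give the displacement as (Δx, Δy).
(0.1, -3.1)

The purple pentagon was at (7.7, 5.8) in frame 1 and (7.8, 2.7) in frame 2.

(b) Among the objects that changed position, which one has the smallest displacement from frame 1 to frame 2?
the yellow star

(moved 1.3)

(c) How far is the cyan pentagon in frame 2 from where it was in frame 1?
4.2

The cyan pentagon moved from (5.0, 2.3) to (5.5, 6.5), a distance of √(0.5² + 4.2²) ≈ 4.2.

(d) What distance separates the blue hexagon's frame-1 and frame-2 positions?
3.0

The blue hexagon moved from (2.2, 6.1) to (4.4, 8.2), a distance of √(2.2² + 2.1²) ≈ 3.0.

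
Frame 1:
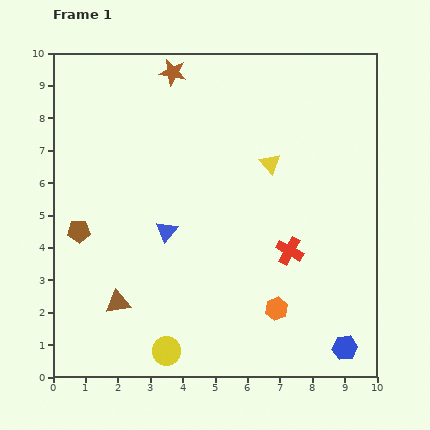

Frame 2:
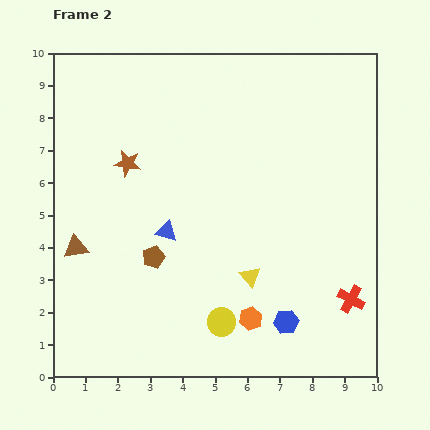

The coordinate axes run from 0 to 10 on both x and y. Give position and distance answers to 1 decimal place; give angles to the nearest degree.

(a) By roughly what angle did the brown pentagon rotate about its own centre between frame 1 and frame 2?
17° counter-clockwise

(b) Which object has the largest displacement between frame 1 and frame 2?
the yellow triangle

(moved 3.6; next 3.1)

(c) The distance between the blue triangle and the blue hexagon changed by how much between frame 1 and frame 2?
-2.0

Distance in frame 1: 6.6. Distance in frame 2: 4.6.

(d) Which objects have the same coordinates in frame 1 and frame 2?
the blue triangle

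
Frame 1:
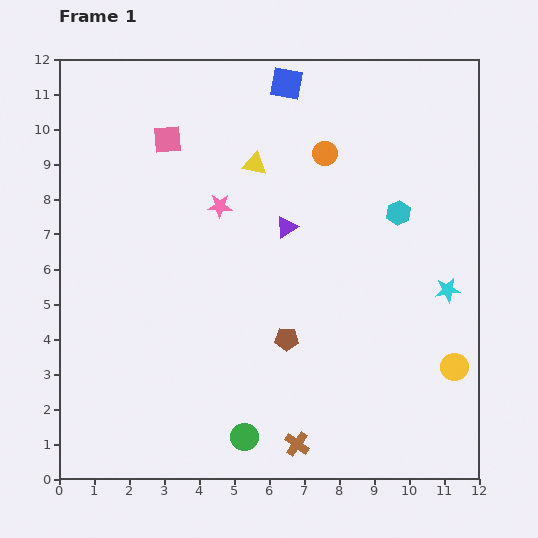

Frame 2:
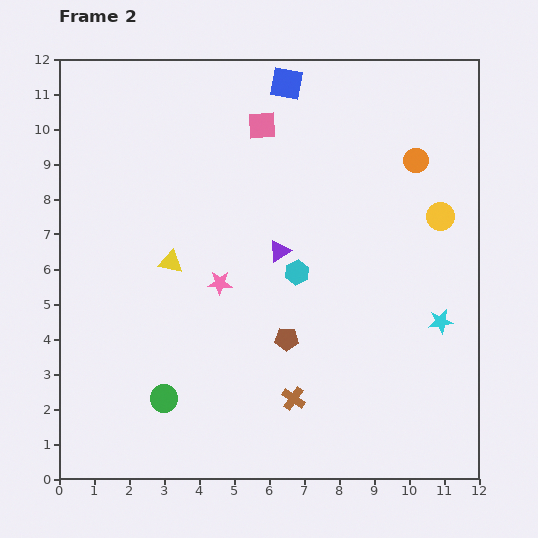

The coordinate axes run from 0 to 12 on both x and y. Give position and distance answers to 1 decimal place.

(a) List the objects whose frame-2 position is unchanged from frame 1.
the brown pentagon, the blue square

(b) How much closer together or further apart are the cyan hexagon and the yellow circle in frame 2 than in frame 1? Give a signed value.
-0.3

Distance in frame 1: 4.7. Distance in frame 2: 4.4.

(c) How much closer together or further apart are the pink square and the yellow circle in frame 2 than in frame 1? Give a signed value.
-4.8

Distance in frame 1: 10.5. Distance in frame 2: 5.7.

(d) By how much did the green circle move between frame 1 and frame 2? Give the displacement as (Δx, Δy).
(-2.3, 1.1)

The green circle was at (5.3, 1.2) in frame 1 and (3.0, 2.3) in frame 2.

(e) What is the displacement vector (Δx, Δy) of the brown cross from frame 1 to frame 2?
(-0.1, 1.3)

The brown cross was at (6.8, 1.0) in frame 1 and (6.7, 2.3) in frame 2.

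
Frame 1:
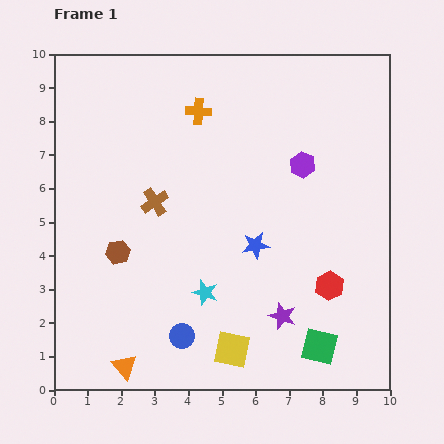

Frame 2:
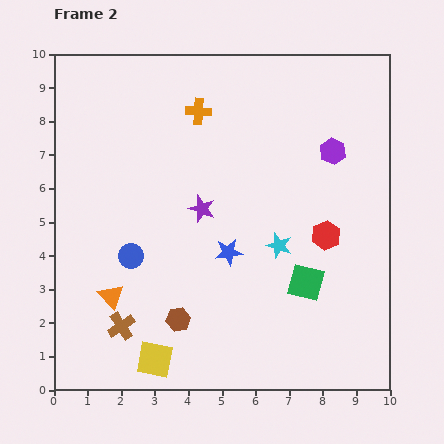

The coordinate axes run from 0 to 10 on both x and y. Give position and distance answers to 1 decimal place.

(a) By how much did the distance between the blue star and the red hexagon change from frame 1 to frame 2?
+0.4

Distance in frame 1: 2.5. Distance in frame 2: 2.9.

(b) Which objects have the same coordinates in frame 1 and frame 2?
the orange cross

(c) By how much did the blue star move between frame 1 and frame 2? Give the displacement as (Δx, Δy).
(-0.8, -0.2)

The blue star was at (6.0, 4.3) in frame 1 and (5.2, 4.1) in frame 2.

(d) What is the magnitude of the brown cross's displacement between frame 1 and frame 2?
3.8

The brown cross moved from (3.0, 5.6) to (2.0, 1.9), a distance of √(1.0² + 3.7²) ≈ 3.8.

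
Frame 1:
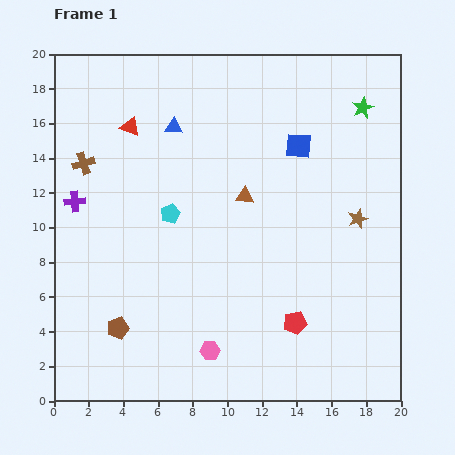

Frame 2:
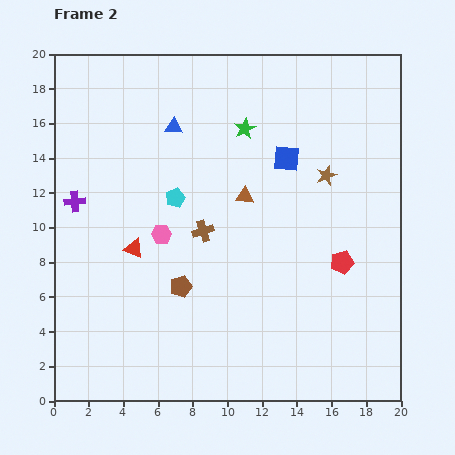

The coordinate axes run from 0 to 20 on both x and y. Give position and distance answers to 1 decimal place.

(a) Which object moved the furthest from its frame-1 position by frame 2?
the brown cross

(moved 7.9; next 7.3)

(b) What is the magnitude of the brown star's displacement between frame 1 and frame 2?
3.1

The brown star moved from (17.5, 10.5) to (15.7, 13.0), a distance of √(1.8² + 2.5²) ≈ 3.1.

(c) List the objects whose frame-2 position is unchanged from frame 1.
the blue triangle, the brown triangle, the purple cross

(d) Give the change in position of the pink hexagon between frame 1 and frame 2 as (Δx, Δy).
(-2.8, 6.7)

The pink hexagon was at (9.0, 2.9) in frame 1 and (6.2, 9.6) in frame 2.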